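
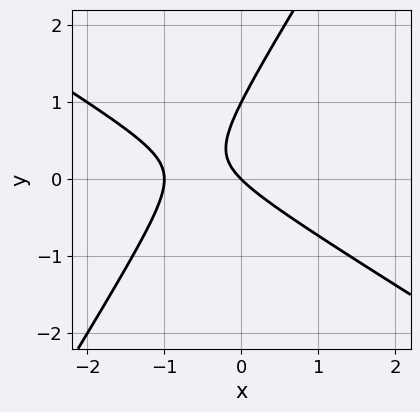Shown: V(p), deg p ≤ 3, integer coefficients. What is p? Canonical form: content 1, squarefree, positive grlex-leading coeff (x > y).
x^2 + x*y - y^2 + x + y

1. deg p = 2.
2. Reading off the gridlines: the x-axis gridline crossings are at x ∈ {-1, 0}; the y-axis gridline crossings are at y ∈ {0, 1}.
3. These observations pin down the coefficients.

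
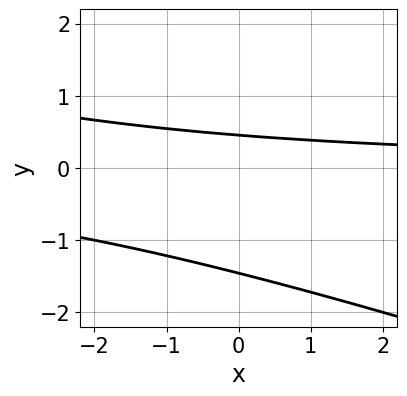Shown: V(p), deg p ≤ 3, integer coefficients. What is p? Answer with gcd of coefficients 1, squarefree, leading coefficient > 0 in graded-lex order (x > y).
(a) Degree: no degree-1 curve has this shape, so deg p = 2.
(b) Reading off the gridlines: it misses every integer gridline on the x-axis.
(c) Solving for integer coefficients yields p as stated.

x*y + 3*y^2 + 3*y - 2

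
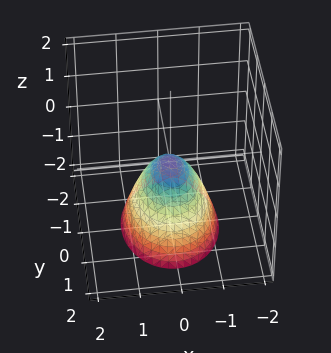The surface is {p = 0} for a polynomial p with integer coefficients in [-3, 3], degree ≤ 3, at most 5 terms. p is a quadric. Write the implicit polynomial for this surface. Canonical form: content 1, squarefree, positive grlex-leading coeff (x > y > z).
3*x^2 + 2*y^2 + 2*z

(a) The degree is 2 — a single bowl opening along one axis; a quadric.
(b) Symmetries: it's symmetric under x → −x, forcing even powers of x; the y ↦ −y reflection is a symmetry, so y appears only in even powers.
(c) Checking where it meets the axes: it meets the z-axis at z = 0 (among the integer gridlines); it crosses the x-axis at the gridline x = 0; it meets the y-axis at y = 0 (among the integer gridlines).
(d) Putting this together gives p.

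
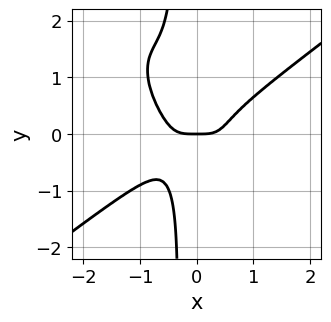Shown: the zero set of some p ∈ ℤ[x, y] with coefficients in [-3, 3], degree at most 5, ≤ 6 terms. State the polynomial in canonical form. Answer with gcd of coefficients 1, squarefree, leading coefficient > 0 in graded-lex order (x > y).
Degree: the shape is more complex than any degree-3 curve, so deg p = 4.
Against the integer gridlines: one x-axis crossing is at x = 0; one y-axis crossing is at y = 0.
These observations pin down the coefficients.

3*x^4 - 3*x^2*y^2 - 3*x*y^3 - y^3 - y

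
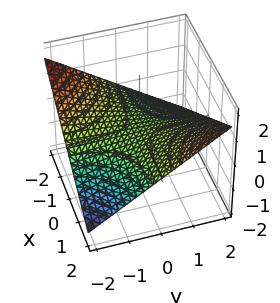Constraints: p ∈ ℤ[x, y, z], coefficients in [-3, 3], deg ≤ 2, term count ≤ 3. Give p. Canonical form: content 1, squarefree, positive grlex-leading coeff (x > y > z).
x*y - 3*z

The degree is 2 — a saddle surface; a quadric.
Checking where it meets the axes: it meets the z-axis at z = 0 (among the integer gridlines); every point of the y-axis in the box is on the surface.
Assembling these constraints gives the stated polynomial. Check: (1, 0, 0) on the x-axis lies on the surface, and p(1, 0, 0) = 0. ✓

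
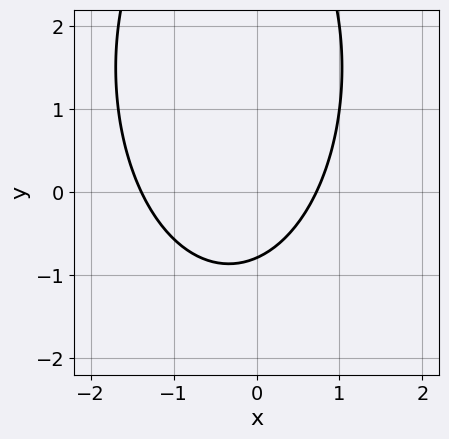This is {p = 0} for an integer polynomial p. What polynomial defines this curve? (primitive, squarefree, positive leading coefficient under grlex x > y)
First, degree: the shape is more complex than any degree-1 curve, so deg p = 2.
Finally, matching integer coefficients to the picture gives p.

3*x^2 + y^2 + 2*x - 3*y - 3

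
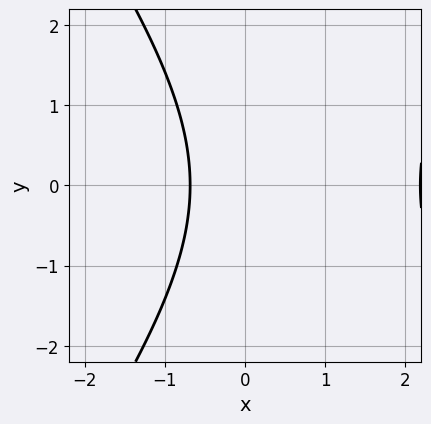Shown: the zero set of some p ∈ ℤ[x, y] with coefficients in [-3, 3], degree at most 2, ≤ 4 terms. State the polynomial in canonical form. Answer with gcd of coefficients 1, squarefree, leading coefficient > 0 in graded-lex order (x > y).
deg p = 2. A generic line meets the curve in up to 2 points.
Symmetries: it's symmetric under y → −y, forcing even powers of y.
From the visible intercepts: it misses every integer gridline on the y-axis.
Fitting integer coefficients to these (and the overall shape) gives p.

2*x^2 - y^2 - 3*x - 3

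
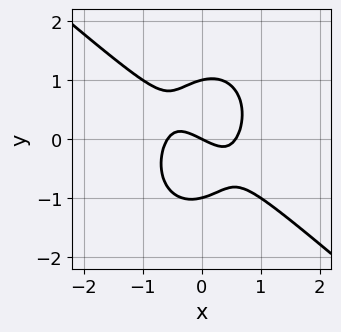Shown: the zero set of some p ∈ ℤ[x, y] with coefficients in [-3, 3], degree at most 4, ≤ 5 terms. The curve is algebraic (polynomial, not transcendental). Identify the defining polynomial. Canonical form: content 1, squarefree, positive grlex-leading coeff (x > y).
3*x^3 + 2*x^2*y + 2*y^3 - x - 2*y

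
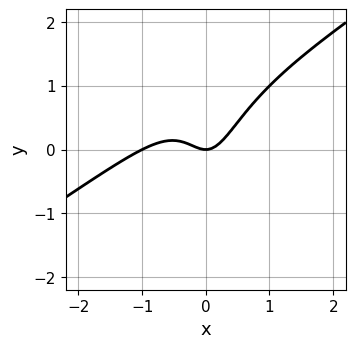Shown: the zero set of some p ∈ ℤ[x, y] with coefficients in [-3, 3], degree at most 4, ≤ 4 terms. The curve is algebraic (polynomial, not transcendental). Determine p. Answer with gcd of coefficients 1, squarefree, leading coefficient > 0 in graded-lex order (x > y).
2*x^3 - 3*x^2*y + 2*x^2 - y

First, degree: no degree-2 curve has this shape, so deg p = 3.
Then, against the integer gridlines: the x-axis gridline crossings are at x ∈ {-1, 0}; one y-axis crossing is at y = 0.
Finally, assembling these constraints gives the stated polynomial.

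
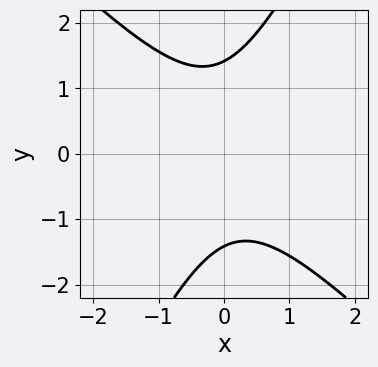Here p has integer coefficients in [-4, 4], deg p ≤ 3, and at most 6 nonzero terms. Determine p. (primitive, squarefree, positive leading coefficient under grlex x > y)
2*x^2 + x*y - y^2 + 2

Degree: no degree-1 curve has this shape, so deg p = 2.
From the axis intercepts and sections: no x-intercept at any integer in the box.
Together with the visible shape, these determine p as stated.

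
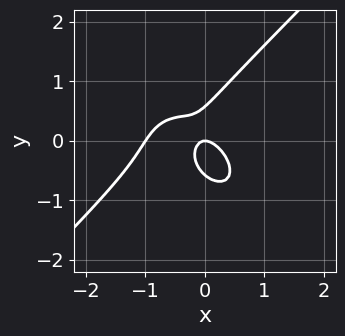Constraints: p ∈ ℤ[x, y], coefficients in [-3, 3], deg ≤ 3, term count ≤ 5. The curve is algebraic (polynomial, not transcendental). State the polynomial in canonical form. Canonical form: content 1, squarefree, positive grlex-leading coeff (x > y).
First, the degree is 3 — no degree-2 curve has this shape.
Next, from the visible intercepts: among the integer gridlines, it crosses the x-axis at x ∈ {-1, 0}; it meets the y-axis at y = 0 (among the integer gridlines).
Finally, solving for integer coefficients yields p as stated.

3*x^3 - 3*y^3 + 3*x^2 + 3*x*y + y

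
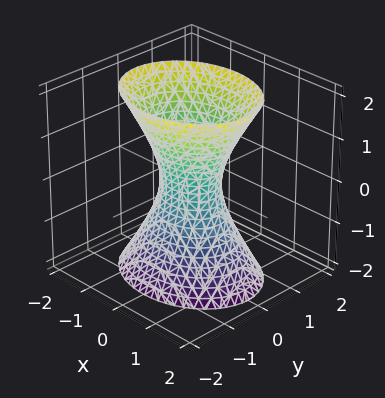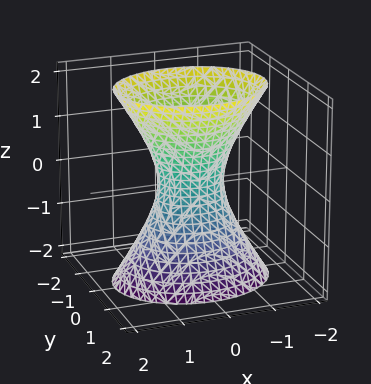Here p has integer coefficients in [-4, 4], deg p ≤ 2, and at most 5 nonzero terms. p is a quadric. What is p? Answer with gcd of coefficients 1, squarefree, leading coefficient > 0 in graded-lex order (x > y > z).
Degree: an hourglass — one-sheet hyperboloid; a quadric, so deg p = 2.
Symmetries: it's symmetric under y → −y, forcing even powers of y; it's symmetric under z → −z, forcing even powers of z; it's symmetric under x → −x, forcing even powers of x.
Observable constraints: the surface avoids every integer z-axis point in the box.
Matching integer coefficients to the picture gives p.

2*x^2 + 3*y^2 - z^2 - 1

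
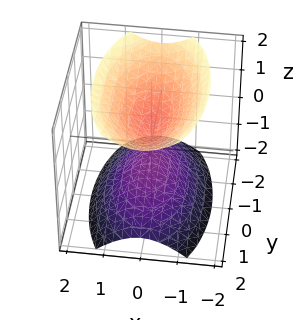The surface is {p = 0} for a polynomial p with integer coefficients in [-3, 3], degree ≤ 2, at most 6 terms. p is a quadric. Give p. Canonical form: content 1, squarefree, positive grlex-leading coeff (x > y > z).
1. The picture has 2 separate pieces. They look like related sheets of one shape, so recover p as a whole.
2. Degree: two sheets facing apart; a quadric, so deg p = 2.
3. Symmetries: the x ↦ −x reflection is a symmetry, so x appears only in even powers; the y ↦ −y reflection is a symmetry, so y appears only in even powers; the z ↦ −z reflection is a symmetry, so z appears only in even powers.
4. Against the integer gridlines: it misses every integer gridline on the x-axis; it misses every integer gridline on the y-axis.
5. These observations pin down the coefficients.

3*x^2 + y^2 - 2*z^2 + 1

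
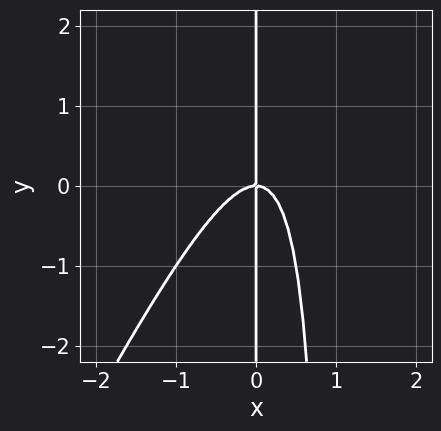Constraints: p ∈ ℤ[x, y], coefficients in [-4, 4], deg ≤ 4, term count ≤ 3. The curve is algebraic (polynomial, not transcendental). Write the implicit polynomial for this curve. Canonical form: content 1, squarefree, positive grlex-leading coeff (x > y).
(a) Degree: no degree-2 curve has this shape, so deg p = 3.
(b) Checking where it meets the axes: the visible y-axis segment lies entirely on the curve; one x-axis crossing is at x = 0.
(c) These observations pin down the coefficients.

2*x^3 - x^2*y + x*y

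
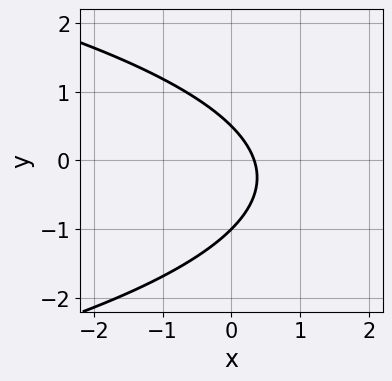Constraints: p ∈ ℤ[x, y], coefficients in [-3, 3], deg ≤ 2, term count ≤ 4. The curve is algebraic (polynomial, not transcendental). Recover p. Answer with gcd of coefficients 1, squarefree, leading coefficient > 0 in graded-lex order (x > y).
Degree: a generic line meets the curve in up to 2 points, so deg p = 2.
Against the integer gridlines: it crosses the y-axis at the gridline y = -1.
Together with the visible shape, these determine p as stated.

2*y^2 + 3*x + y - 1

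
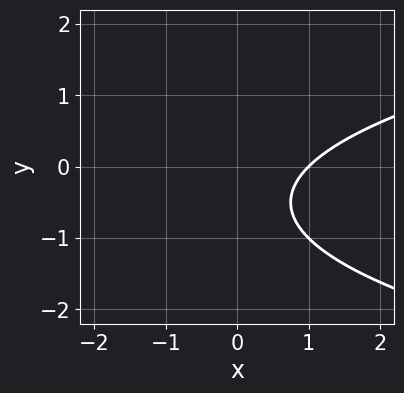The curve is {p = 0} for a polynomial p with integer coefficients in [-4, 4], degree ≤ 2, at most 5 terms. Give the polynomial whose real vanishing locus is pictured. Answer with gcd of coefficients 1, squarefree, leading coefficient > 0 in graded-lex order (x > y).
(a) deg p = 2. The shape is more complex than any degree-1 curve.
(b) Against the integer gridlines: the curve avoids every integer y-axis point in the box; it crosses the x-axis at the gridline x = 1.
(c) Fitting integer coefficients to these (and the overall shape) gives p.

y^2 - x + y + 1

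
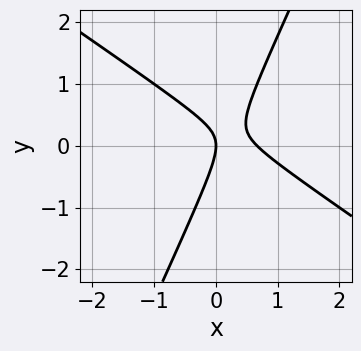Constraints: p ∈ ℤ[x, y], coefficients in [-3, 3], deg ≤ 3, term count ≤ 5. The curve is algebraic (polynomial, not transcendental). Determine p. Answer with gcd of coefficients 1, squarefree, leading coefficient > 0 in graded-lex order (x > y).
3*x^2 + 3*x*y - 2*y^2 - 2*x

deg p = 2. A generic line meets the curve in up to 2 points.
From the visible intercepts: it meets the x-axis at x = 0 (among the integer gridlines); it meets the y-axis at y = 0 (among the integer gridlines).
Putting this together gives p.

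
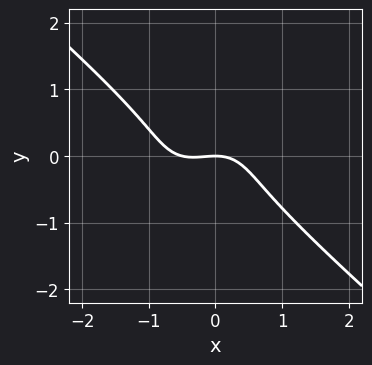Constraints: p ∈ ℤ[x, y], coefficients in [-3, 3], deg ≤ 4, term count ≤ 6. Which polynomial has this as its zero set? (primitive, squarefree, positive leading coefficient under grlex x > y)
2*x^3 + 3*y^3 + x^2 + 2*y

1. The degree is 3 — a generic line meets the curve in up to 3 points.
2. Reading off the gridlines: it meets the x-axis at x = 0 (among the integer gridlines); one y-axis crossing is at y = 0.
3. Putting this together gives p.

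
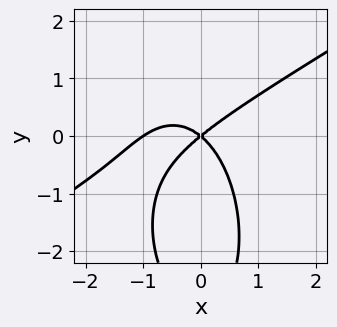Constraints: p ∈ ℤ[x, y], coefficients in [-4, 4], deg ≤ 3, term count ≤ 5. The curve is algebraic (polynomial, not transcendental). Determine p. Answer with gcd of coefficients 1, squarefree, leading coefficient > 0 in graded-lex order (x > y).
2*x^3 - 3*x^2*y - y^3 + 2*x^2 - 3*y^2

(a) The degree is 3 — no degree-2 curve has this shape.
(b) Reading off the gridlines: the x-axis gridline crossings are at x ∈ {-1, 0}; one y-axis crossing is at y = 0.
(c) Putting this together gives p.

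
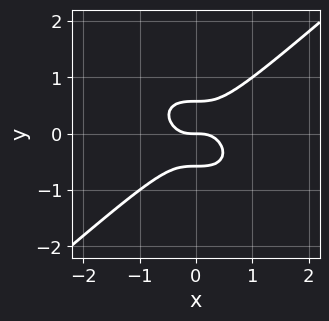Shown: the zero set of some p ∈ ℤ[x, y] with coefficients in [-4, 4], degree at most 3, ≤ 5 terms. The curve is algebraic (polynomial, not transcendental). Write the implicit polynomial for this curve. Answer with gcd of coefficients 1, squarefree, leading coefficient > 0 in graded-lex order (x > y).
2*x^3 - 3*y^3 + y

First, deg p = 3. A generic line meets the curve in up to 3 points.
Then, observable constraints: it meets the y-axis at y = 0 (among the integer gridlines); one x-axis crossing is at x = 0.
Finally, together with the visible shape, these determine p as stated.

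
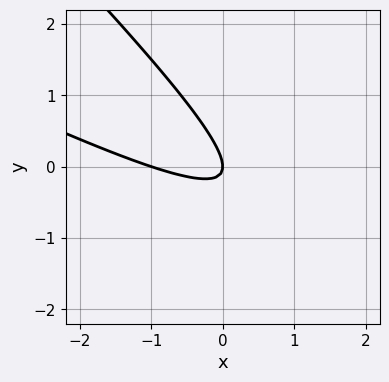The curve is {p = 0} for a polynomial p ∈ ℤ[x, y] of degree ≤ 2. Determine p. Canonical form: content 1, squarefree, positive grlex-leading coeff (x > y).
x^2 + 3*x*y + 2*y^2 + x

1. The degree is 2 — a generic line meets the curve in up to 2 points.
2. Checking where it meets the axes: it meets the y-axis at y = 0 (among the integer gridlines); the x-axis gridline crossings are at x ∈ {-1, 0}.
3. Solving for integer coefficients yields p as stated.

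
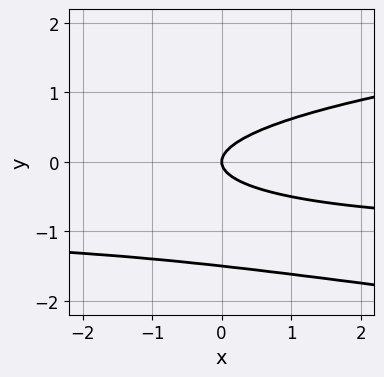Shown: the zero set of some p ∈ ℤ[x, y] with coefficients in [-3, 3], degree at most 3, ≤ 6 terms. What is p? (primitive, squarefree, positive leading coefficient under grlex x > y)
deg p = 3. No degree-2 curve has this shape.
Observable constraints: one x-axis crossing is at x = 0; one y-axis crossing is at y = 0.
Together with the visible shape, these determine p as stated.

2*y^3 - x*y + 3*y^2 - x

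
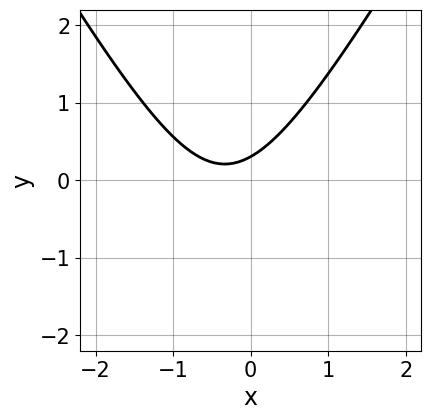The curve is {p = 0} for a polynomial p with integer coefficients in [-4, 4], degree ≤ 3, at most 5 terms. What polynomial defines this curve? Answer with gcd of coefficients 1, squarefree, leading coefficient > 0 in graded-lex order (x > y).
First, deg p = 2.
Next, against the integer gridlines: it misses every integer gridline on the x-axis.
Finally, matching integer coefficients to the picture gives p.

3*x^2 - y^2 + 2*x - 3*y + 1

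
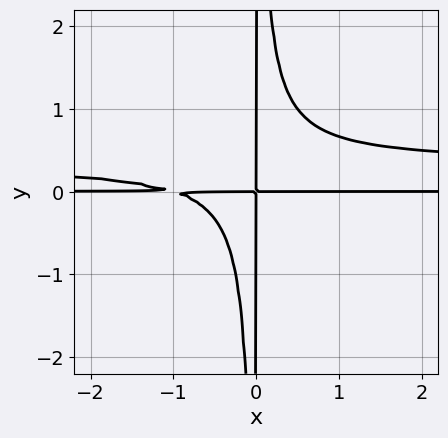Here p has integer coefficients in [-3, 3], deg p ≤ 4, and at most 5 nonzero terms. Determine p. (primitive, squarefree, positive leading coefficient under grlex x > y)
(a) Degree: no degree-3 curve has this shape, so deg p = 4.
(b) Observable constraints: the visible x-axis segment lies entirely on the curve; every point of the y-axis in the box is on the curve.
(c) Solving for integer coefficients yields p as stated.

3*x^2*y^2 - x^2*y - x*y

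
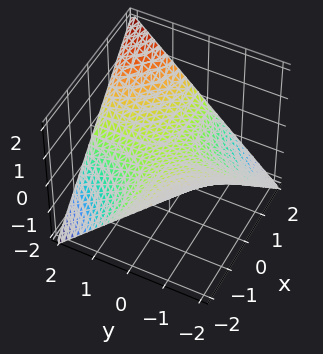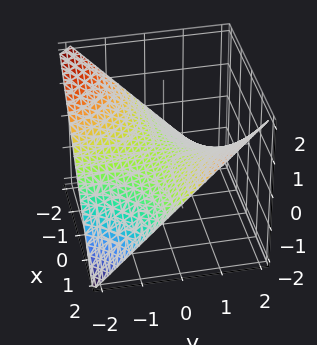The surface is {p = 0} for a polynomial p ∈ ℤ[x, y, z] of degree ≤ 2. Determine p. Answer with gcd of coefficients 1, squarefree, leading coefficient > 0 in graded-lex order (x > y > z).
x*y - 2*z

(a) deg p = 2. A saddle surface; a quadric.
(b) From the axis intercepts and sections: the visible y-axis segment lies entirely on the surface; it crosses the z-axis at the gridline z = 0; the visible x-axis segment lies entirely on the surface.
(c) These observations pin down the coefficients.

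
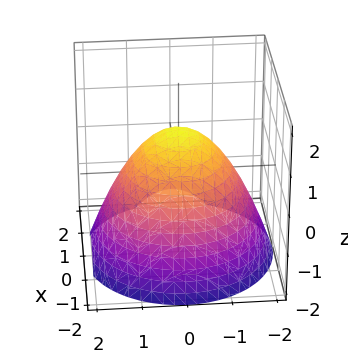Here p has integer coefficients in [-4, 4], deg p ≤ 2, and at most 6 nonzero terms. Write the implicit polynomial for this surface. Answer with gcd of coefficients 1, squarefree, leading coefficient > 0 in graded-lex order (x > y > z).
2*x^2 + 2*y^2 + 3*z - 3

deg p = 2. No degree-1 surface has this shape.
By symmetry, the surface is invariant under rotation about z: p = q(x² + y², z).
Observable constraints: a circular section at z = -1 has radius between 1 and 2; one z-axis crossing is at z = 1.
Solving for integer coefficients yields p as stated.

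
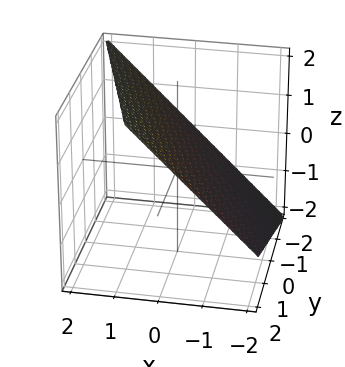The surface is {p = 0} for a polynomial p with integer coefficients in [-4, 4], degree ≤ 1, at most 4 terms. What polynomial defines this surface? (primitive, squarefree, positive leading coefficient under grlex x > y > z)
3*x + y - 3*z + 2

First, the degree is 1 — the surface is flat (a plane).
Then, checking where it meets the axes: it meets the y-axis at y = -2 (among the integer gridlines).
Finally, matching integer coefficients to the picture gives p.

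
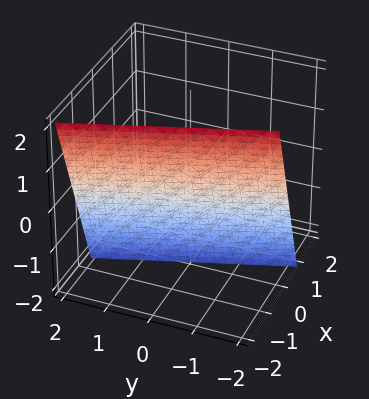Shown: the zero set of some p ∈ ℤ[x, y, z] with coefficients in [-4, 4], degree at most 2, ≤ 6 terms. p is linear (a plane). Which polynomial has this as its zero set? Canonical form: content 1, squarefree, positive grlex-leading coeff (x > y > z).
3*x + y + z + 2

First, the degree is 1 — every cross-section is a straight line — this is a plane.
Then, observable constraints: it meets the z-axis at z = -2 (among the integer gridlines); it meets the y-axis at y = -2 (among the integer gridlines).
Finally, solving for integer coefficients yields p as stated.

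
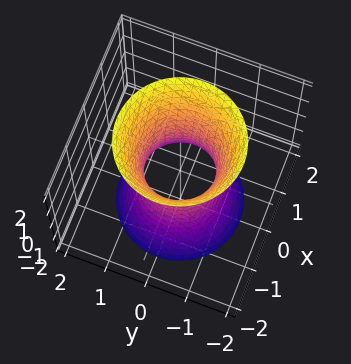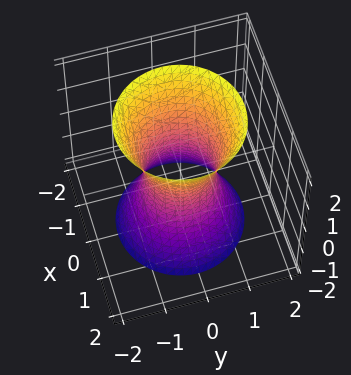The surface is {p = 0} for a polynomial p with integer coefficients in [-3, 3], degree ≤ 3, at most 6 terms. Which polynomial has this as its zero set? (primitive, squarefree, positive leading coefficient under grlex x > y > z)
(a) Degree: a generic line meets the surface in up to 2 points, so deg p = 2.
(b) Symmetries: every cross-section ⟂ z is a circle, so x, y appear only via x² + y².
(c) Against the integer gridlines: the surface avoids every integer z-axis point in the box; a circular section at z = 2 has radius between 1 and 2.
(d) Together with the visible shape, these determine p as stated.

3*x^2 + 3*y^2 - z^2 - 2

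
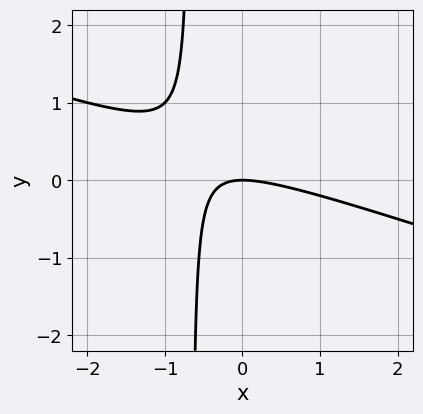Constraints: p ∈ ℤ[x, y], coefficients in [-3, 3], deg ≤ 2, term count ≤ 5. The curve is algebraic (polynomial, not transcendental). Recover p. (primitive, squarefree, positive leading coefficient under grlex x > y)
x^2 + 3*x*y + 2*y

First, the degree is 2 — a generic line meets the curve in up to 2 points.
Next, from the visible intercepts: one y-axis crossing is at y = 0; one x-axis crossing is at x = 0.
Finally, fitting integer coefficients to these (and the overall shape) gives p.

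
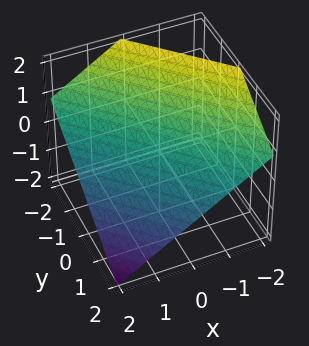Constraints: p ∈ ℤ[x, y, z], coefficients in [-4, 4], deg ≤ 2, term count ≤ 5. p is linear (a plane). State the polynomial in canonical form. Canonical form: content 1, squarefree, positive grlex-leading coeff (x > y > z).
2*x + 2*y + 3*z - 2

First, degree: the surface is flat (a plane), so deg p = 1.
Next, from the visible intercepts: it crosses the x-axis at the gridline x = 1; it crosses the y-axis at the gridline y = 1.
Finally, matching integer coefficients to the picture gives p.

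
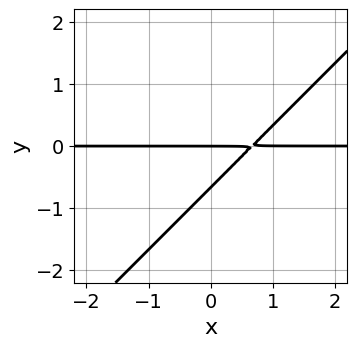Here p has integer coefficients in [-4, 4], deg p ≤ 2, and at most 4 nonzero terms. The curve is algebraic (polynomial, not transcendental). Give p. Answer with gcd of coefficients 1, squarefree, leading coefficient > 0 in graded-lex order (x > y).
3*x*y - 3*y^2 - 2*y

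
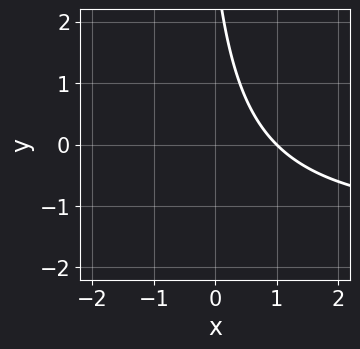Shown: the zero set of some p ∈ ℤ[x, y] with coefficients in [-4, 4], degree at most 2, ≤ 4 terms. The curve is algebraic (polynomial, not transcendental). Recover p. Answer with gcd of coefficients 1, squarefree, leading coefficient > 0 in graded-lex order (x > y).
2*x*y + 3*x + y - 3

1. deg p = 2. A generic line meets the curve in up to 2 points.
2. Checking where it meets the axes: one x-axis crossing is at x = 1; the curve avoids every integer y-axis point in the box.
3. Matching integer coefficients to the picture gives p.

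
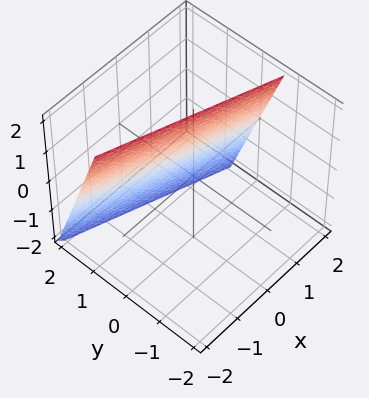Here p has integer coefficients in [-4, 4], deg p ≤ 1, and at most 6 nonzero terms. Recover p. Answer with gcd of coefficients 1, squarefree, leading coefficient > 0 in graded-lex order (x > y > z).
x + 3*y + z - 2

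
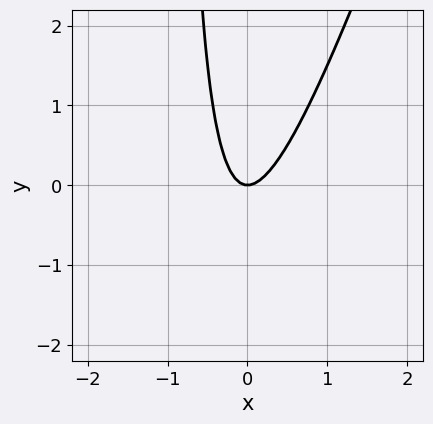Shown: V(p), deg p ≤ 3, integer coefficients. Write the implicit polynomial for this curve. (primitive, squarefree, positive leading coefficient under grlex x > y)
deg p = 2.
From the axis intercepts and sections: it crosses the y-axis at the gridline y = 0; one x-axis crossing is at x = 0.
Putting this together gives p.

3*x^2 - x*y - y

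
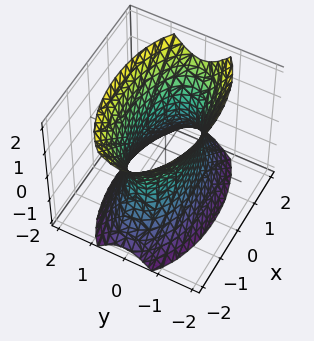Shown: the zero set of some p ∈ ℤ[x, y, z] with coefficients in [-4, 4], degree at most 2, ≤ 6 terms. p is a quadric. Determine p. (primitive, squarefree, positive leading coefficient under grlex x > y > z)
x^2 + 3*y^2 - z^2 - 2

First, deg p = 2.
Then, symmetries: the x ↦ −x reflection is a symmetry, so x appears only in even powers; it's symmetric under y → −y, forcing even powers of y; the z ↦ −z reflection is a symmetry, so z appears only in even powers.
Next, from the visible intercepts: the surface avoids every integer z-axis point in the box.
Finally, these observations pin down the coefficients.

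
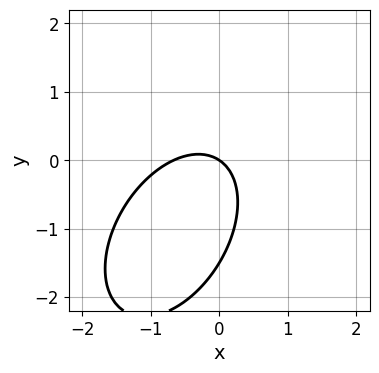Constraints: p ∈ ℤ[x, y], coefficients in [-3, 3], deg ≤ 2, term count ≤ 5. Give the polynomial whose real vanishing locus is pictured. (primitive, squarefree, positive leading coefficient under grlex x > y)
1. The degree is 2 — a generic line meets the curve in up to 2 points.
2. Against the integer gridlines: one x-axis crossing is at x = 0; it meets the y-axis at y = 0 (among the integer gridlines).
3. Matching integer coefficients to the picture gives p.

3*x^2 - 2*x*y + 2*y^2 + 2*x + 3*y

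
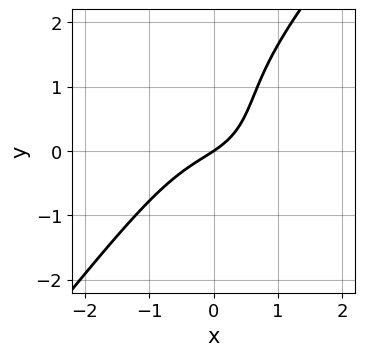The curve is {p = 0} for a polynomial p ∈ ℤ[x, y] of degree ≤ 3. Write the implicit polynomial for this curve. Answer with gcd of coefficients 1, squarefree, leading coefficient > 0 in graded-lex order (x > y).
First, deg p = 3. The shape is more complex than any degree-2 curve.
Then, against the integer gridlines: one y-axis crossing is at y = 0; it meets the x-axis at x = 0 (among the integer gridlines).
Finally, putting this together gives p.

2*x^3 - y^3 + 2*y^2 + 2*x - 3*y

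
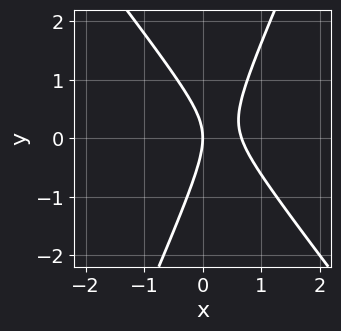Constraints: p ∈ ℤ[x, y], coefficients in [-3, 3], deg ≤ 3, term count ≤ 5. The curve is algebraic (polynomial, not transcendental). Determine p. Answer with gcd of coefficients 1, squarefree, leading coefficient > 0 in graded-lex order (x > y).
First, the degree is 2 — the shape is more complex than any degree-1 curve.
Then, reading off the gridlines: one x-axis crossing is at x = 0; it crosses the y-axis at the gridline y = 0.
Finally, solving for integer coefficients yields p as stated.

3*x^2 + x*y - y^2 - 2*x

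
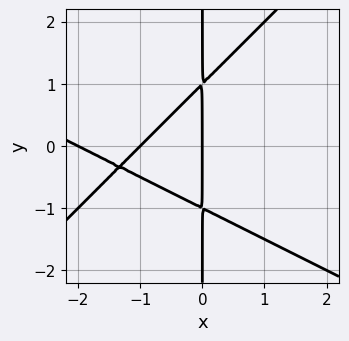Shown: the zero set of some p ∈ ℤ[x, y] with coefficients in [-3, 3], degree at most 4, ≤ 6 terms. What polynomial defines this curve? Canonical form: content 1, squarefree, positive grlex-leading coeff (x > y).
x^3 + x^2*y - 2*x*y^2 + 3*x^2 + 2*x

1. Degree: a generic line meets the curve in up to 3 points, so deg p = 3.
2. Against the integer gridlines: among the integer gridlines, it crosses the x-axis at x ∈ {-2, -1, 0}; the visible y-axis segment lies entirely on the curve.
3. Assembling these constraints gives the stated polynomial.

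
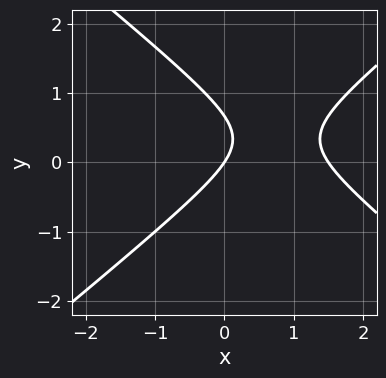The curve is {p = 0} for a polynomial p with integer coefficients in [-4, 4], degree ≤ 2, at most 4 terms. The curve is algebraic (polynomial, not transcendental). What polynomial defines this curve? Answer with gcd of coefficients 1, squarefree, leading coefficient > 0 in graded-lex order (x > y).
1. Degree: a generic line meets the curve in up to 2 points, so deg p = 2.
2. Reading off the gridlines: one x-axis crossing is at x = 0; it crosses the y-axis at the gridline y = 0.
3. Matching integer coefficients to the picture gives p.

2*x^2 - 3*y^2 - 3*x + 2*y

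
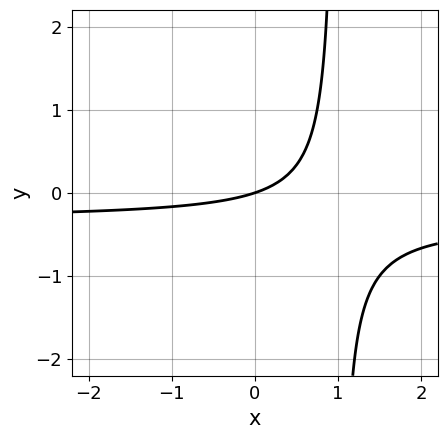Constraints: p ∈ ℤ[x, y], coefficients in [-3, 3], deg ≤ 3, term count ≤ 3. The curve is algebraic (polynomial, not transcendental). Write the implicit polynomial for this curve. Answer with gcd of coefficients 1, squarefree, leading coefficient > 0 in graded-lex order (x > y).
3*x*y + x - 3*y

First, deg p = 2.
Next, checking where it meets the axes: one x-axis crossing is at x = 0; one y-axis crossing is at y = 0.
Finally, these observations pin down the coefficients.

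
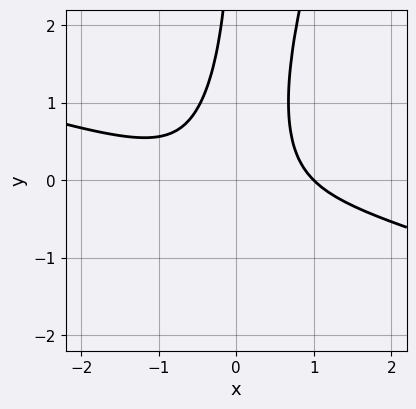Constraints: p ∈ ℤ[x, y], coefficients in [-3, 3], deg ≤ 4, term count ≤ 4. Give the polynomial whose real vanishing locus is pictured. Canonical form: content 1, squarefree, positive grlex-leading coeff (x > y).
(a) deg p = 3. A generic line meets the curve in up to 3 points.
(b) From the axis intercepts and sections: it misses every integer gridline on the y-axis; one x-axis crossing is at x = 1.
(c) The integer polynomial consistent with all of this is the stated p.

x^3 + 3*x^2*y - x*y^2 - 1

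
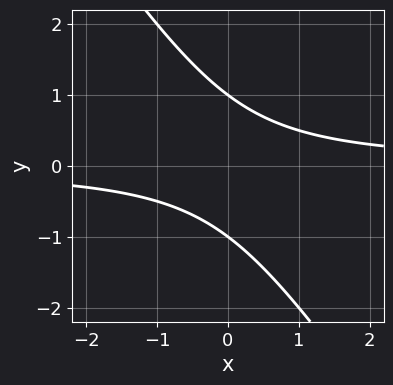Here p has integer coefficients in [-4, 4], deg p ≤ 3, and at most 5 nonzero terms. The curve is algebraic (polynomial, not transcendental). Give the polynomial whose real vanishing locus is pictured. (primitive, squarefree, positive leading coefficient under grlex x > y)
3*x*y + 2*y^2 - 2

1. The degree is 2 — no degree-1 curve has this shape.
2. From the axis intercepts and sections: no x-intercept at any integer in the box; the y-axis gridline crossings are at y ∈ {-1, 1}.
3. Solving for integer coefficients yields p as stated.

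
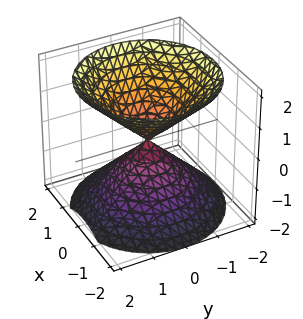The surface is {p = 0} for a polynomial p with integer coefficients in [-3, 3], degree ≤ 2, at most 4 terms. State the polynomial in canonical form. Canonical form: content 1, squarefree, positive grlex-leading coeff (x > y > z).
x^2 + y^2 - z^2

I count 2 distinct pieces. Treating them together as one polynomial.
deg p = 2. A double cone through the origin; a quadric.
Symmetries: mirror symmetry z ↦ −z ⇒ only even powers of z; the surface is invariant under rotation about z: p = q(x² + y², z).
Against the integer gridlines: it crosses the z-axis at the gridline z = 0; a circular section at z = -1 has radius exactly 1; one y-axis crossing is at y = 0.
Matching integer coefficients to the picture gives p.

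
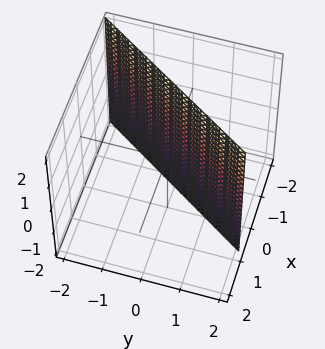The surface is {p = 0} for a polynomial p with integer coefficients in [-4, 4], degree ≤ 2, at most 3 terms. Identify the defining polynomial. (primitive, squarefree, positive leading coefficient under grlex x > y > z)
deg p = 1. Every cross-section is a straight line — this is a plane.
Checking where it meets the axes: it misses every integer gridline on the z-axis; one y-axis crossing is at y = 1.
Putting this together gives p.

3*x - 2*y + 2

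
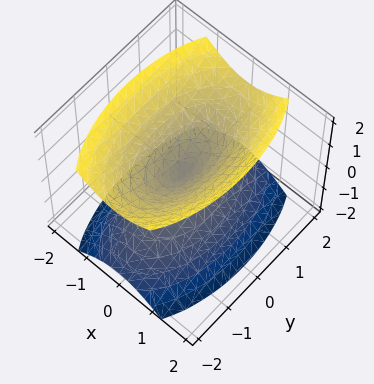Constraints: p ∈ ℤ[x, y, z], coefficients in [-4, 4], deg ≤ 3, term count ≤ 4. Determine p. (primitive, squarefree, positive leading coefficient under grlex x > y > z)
3*x^2 + y^2 - 2*z^2

1. The picture has 2 separate pieces.
2. The degree is 2 — a double cone through the origin; a quadric.
3. Symmetries: mirror symmetry z ↦ −z ⇒ only even powers of z; mirror symmetry x ↦ −x ⇒ only even powers of x; the y ↦ −y reflection is a symmetry, so y appears only in even powers.
4. Against the integer gridlines: it meets the z-axis at z = 0 (among the integer gridlines); it crosses the y-axis at the gridline y = 0; one x-axis crossing is at x = 0.
5. Solving for integer coefficients yields p as stated.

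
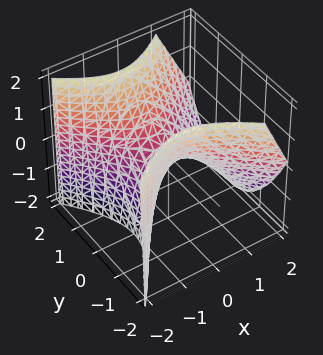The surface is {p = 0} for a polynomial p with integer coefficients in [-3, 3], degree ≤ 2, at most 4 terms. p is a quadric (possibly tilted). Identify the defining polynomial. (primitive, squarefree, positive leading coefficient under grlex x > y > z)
2*x^2 + x*z - 2*y^2 + 2*z

(a) Degree: the shape is more complex than any degree-1 surface, so deg p = 2.
(b) From the visible intercepts: one y-axis crossing is at y = 0; it meets the z-axis at z = 0 (among the integer gridlines); it crosses the x-axis at the gridline x = 0.
(c) Fitting integer coefficients to these (and the overall shape) gives p.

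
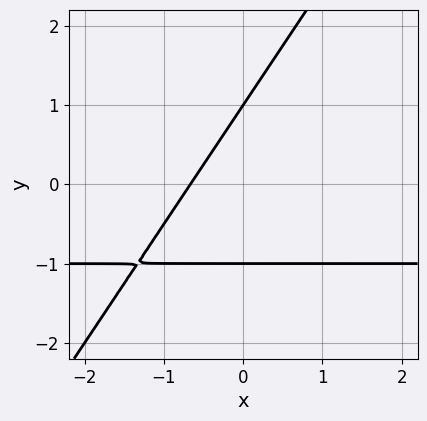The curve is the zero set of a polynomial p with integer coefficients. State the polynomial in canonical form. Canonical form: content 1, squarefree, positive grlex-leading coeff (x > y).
3*x*y - 2*y^2 + 3*x + 2

The degree is 2 — a generic line meets the curve in up to 2 points.
Reading off the gridlines: among the integer gridlines, it crosses the y-axis at y ∈ {-1, 1}.
Assembling these constraints gives the stated polynomial.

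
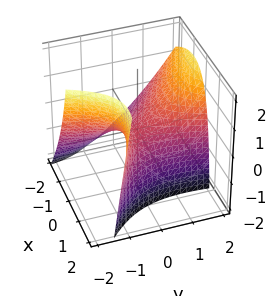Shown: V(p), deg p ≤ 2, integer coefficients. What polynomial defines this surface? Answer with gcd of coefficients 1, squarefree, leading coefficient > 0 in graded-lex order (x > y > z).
2*x^2 + 3*x*y - 2*x*z - y^2 + 3*z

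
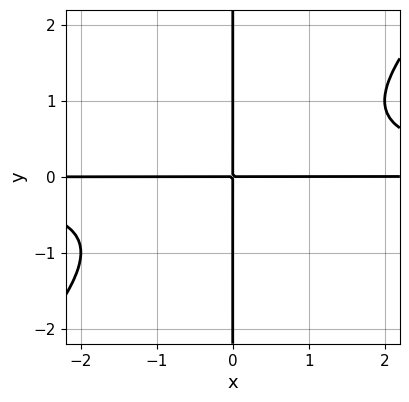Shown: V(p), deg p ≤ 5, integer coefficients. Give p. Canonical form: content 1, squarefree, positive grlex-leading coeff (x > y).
x^2*y^2 - x*y^3 - x*y

Degree: a generic line meets the curve in up to 4 points, so deg p = 4.
From the visible intercepts: every point of the x-axis in the box is on the curve; every point of the y-axis in the box is on the curve.
Putting this together gives p.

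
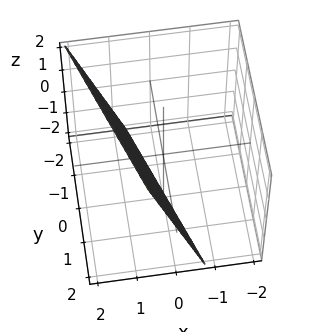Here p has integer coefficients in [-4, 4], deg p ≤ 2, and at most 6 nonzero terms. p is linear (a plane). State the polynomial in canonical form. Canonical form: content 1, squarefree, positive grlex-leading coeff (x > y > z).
3*x + y - z - 2

1. deg p = 1. The surface is flat (a plane).
2. From the axis intercepts and sections: it crosses the z-axis at the gridline z = -2; it meets the y-axis at y = 2 (among the integer gridlines).
3. Solving for integer coefficients yields p as stated.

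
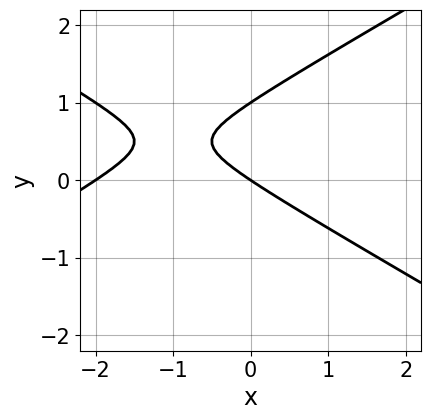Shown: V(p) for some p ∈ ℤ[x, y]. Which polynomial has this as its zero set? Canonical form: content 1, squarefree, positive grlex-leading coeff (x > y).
x^2 - 3*y^2 + 2*x + 3*y

Degree: no degree-1 curve has this shape, so deg p = 2.
From the axis intercepts and sections: the x-axis gridline crossings are at x ∈ {-2, 0}; among the integer gridlines, it crosses the y-axis at y ∈ {0, 1}.
Fitting integer coefficients to these (and the overall shape) gives p.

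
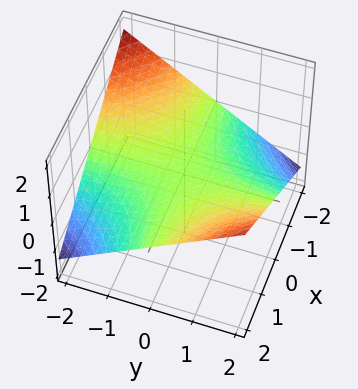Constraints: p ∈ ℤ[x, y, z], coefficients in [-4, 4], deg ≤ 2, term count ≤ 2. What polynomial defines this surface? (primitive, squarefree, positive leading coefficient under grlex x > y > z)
x*y - 3*z

First, deg p = 2.
Next, against the integer gridlines: it crosses the z-axis at the gridline z = 0; the visible y-axis segment lies entirely on the surface; the visible x-axis segment lies entirely on the surface.
Finally, solving for integer coefficients yields p as stated.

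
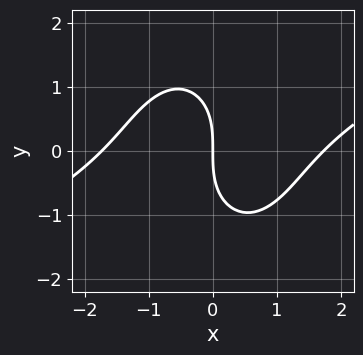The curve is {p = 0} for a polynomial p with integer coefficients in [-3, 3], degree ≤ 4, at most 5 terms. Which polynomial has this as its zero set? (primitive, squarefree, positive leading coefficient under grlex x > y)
x^3 - 2*x^2*y - y^3 - 3*x

First, degree: a generic line meets the curve in up to 3 points, so deg p = 3.
Then, checking where it meets the axes: one x-axis crossing is at x = 0; it meets the y-axis at y = 0 (among the integer gridlines).
Finally, assembling these constraints gives the stated polynomial.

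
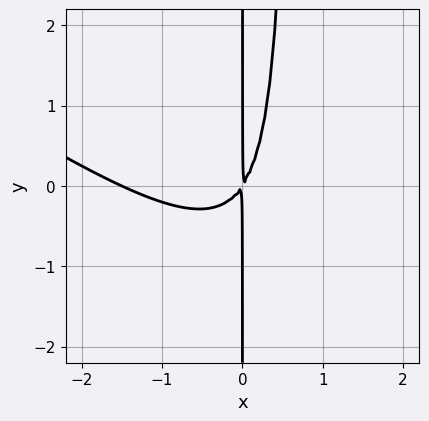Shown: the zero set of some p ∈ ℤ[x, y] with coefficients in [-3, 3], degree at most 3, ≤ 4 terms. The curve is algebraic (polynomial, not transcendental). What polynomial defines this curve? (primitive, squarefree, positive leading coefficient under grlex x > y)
(a) The degree is 3 — the shape is more complex than any degree-2 curve.
(b) Reading off the gridlines: the visible y-axis segment lies entirely on the curve.
(c) The integer polynomial consistent with all of this is the stated p.

2*x^3 + 3*x^2*y + 3*x^2 - 2*x*y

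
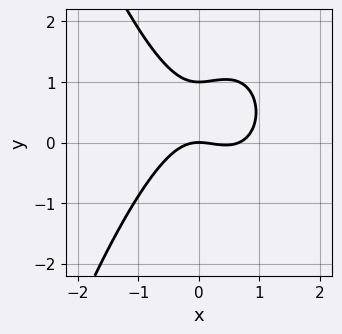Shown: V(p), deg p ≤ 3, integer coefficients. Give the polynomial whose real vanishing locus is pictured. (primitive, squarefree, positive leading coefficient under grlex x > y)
Degree: the shape is more complex than any degree-2 curve, so deg p = 3.
Reading off the gridlines: among the integer gridlines, it crosses the y-axis at y ∈ {0, 1}; it crosses the x-axis at the gridline x = 0.
These observations pin down the coefficients.

3*x^3 - 2*x^2 + 3*y^2 - 3*y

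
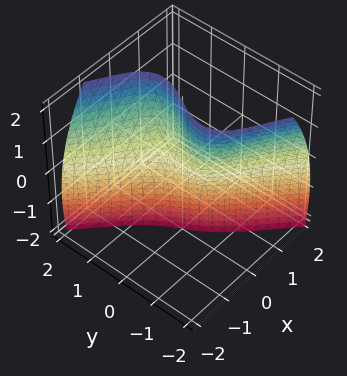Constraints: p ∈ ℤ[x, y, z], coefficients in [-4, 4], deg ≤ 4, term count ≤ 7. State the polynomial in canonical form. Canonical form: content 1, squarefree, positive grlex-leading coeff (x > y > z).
2*x^3 + x*z^2 + 2*y^3 - 2*y*z + 3*x

(a) The degree is 3 — the shape is more complex than any degree-2 surface.
(b) From the visible intercepts: one x-axis crossing is at x = 0; it meets the y-axis at y = 0 (among the integer gridlines).
(c) Fitting integer coefficients to these (and the overall shape) gives p. Check: (0, 0, -1) on the z-axis lies on the surface, and p(0, 0, -1) = 0. ✓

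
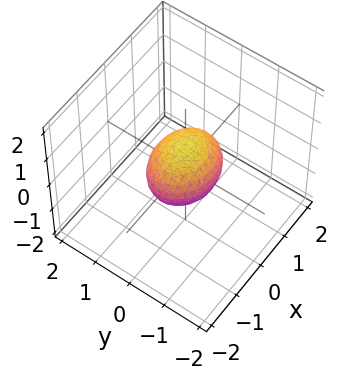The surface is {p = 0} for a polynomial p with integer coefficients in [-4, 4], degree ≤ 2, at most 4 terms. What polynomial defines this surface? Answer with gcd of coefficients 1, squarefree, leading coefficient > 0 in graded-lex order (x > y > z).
2*x^2 + 3*y^2 + 3*z^2 - 2

First, deg p = 2.
Next, symmetries: mirror symmetry x ↦ −x ⇒ only even powers of x; it's symmetric under z → −z, forcing even powers of z; mirror symmetry y ↦ −y ⇒ only even powers of y.
Then, from the visible intercepts: the x-axis gridline crossings are at x ∈ {-1, 1}.
Finally, assembling these constraints gives the stated polynomial.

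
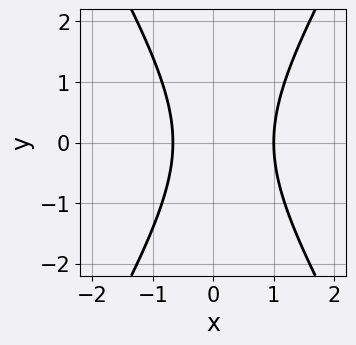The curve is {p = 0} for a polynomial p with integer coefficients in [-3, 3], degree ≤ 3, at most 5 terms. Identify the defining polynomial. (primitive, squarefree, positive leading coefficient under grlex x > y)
3*x^2 - y^2 - x - 2

deg p = 2.
Symmetries: the y ↦ −y reflection is a symmetry, so y appears only in even powers.
Checking where it meets the axes: one x-axis crossing is at x = 1; it misses every integer gridline on the y-axis.
These observations pin down the coefficients.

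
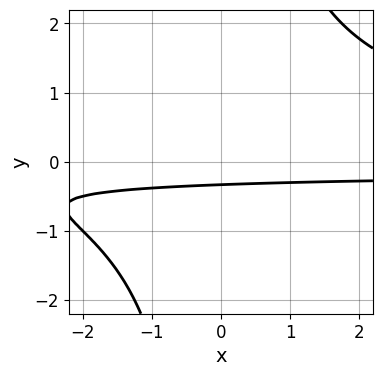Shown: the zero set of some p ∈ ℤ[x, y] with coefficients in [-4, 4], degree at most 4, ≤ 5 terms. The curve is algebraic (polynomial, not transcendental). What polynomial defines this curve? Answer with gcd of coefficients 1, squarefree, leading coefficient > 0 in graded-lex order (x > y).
x*y^2 - 3*y - 1

(a) deg p = 3. No degree-2 curve has this shape.
(b) Against the integer gridlines: it misses every integer gridline on the x-axis.
(c) The integer polynomial consistent with all of this is the stated p.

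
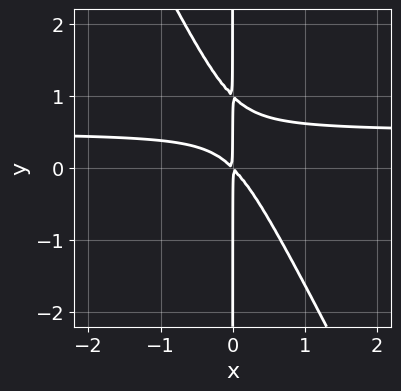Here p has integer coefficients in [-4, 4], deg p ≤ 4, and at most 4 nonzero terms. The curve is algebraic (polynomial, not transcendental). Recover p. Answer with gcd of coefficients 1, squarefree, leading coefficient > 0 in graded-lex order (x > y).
2*x^2*y + x*y^2 - x^2 - x*y

1. The degree is 3 — a generic line meets the curve in up to 3 points.
2. Checking where it meets the axes: the visible y-axis segment lies entirely on the curve.
3. Assembling these constraints gives the stated polynomial.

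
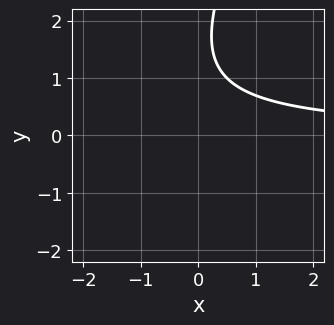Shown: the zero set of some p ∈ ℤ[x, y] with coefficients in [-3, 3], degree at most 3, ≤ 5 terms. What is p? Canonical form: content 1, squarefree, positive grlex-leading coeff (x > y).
2*x*y - y^2 + 3*y - 3

First, deg p = 2. No degree-1 curve has this shape.
Then, against the integer gridlines: no y-intercept at any integer in the box; it misses every integer gridline on the x-axis.
Finally, solving for integer coefficients yields p as stated.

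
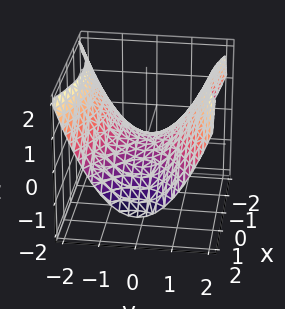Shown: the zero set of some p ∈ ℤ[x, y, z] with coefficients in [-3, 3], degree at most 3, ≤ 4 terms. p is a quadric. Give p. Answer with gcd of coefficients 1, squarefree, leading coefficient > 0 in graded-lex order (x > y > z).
x^2 - 2*y^2 + 3*z

First, degree: a saddle surface; a quadric, so deg p = 2.
Next, symmetries: the x ↦ −x reflection is a symmetry, so x appears only in even powers; the y ↦ −y reflection is a symmetry, so y appears only in even powers.
Then, from the axis intercepts and sections: it meets the x-axis at x = 0 (among the integer gridlines); it crosses the y-axis at the gridline y = 0; it meets the z-axis at z = 0 (among the integer gridlines).
Finally, assembling these constraints gives the stated polynomial.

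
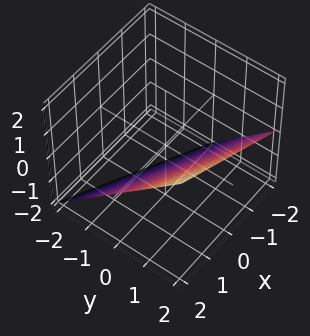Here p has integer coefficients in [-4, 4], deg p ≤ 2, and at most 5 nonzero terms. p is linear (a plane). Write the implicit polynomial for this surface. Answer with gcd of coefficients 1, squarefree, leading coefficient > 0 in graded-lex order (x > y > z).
deg p = 1. Every cross-section is a straight line — this is a plane.
From the axis intercepts and sections: one y-axis crossing is at y = 1; it crosses the x-axis at the gridline x = 2.
Assembling these constraints gives the stated polynomial. Check: (0, 0, -1) on the z-axis lies on the surface, and p(0, 0, -1) = 0. ✓

x + 2*y - 2*z - 2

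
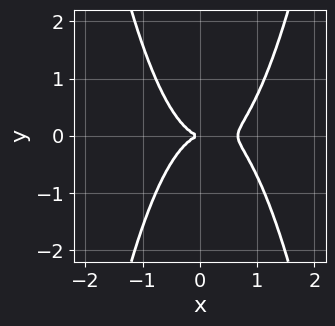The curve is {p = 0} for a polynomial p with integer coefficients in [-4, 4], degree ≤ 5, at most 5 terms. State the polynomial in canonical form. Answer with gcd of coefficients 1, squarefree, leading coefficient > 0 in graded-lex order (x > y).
3*x^4 - 2*x^3 - 2*y^2

Degree: a generic line meets the curve in up to 4 points, so deg p = 4.
Symmetries: it's symmetric under y → −y, forcing even powers of y.
Checking where it meets the axes: one y-axis crossing is at y = 0; it crosses the x-axis at the gridline x = 0.
Fitting integer coefficients to these (and the overall shape) gives p.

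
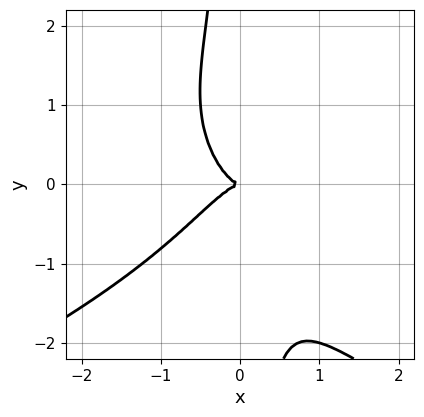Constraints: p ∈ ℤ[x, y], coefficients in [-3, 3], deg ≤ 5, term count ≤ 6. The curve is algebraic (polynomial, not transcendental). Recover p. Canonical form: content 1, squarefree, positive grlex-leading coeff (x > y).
(a) Degree: the shape is more complex than any degree-3 curve, so deg p = 4.
(b) Reading off the gridlines: one y-axis crossing is at y = 0; it crosses the x-axis at the gridline x = 0.
(c) The integer polynomial consistent with all of this is the stated p.

x*y^3 + 2*x^3 - x^2*y + y^2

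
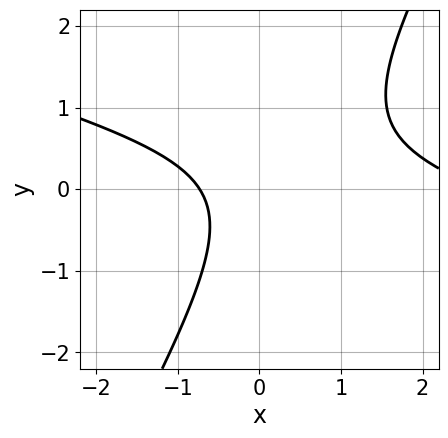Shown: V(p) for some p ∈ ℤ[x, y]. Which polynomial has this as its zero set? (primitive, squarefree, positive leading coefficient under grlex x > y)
x^2 + 3*x*y - 2*y^2 - 2*x - 2

First, deg p = 2.
Then, checking where it meets the axes: the curve avoids every integer y-axis point in the box.
Finally, fitting integer coefficients to these (and the overall shape) gives p.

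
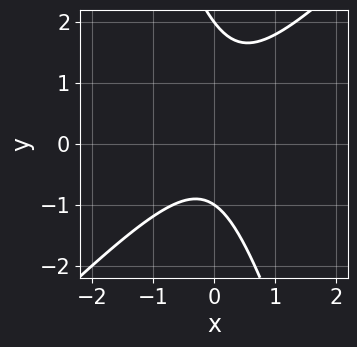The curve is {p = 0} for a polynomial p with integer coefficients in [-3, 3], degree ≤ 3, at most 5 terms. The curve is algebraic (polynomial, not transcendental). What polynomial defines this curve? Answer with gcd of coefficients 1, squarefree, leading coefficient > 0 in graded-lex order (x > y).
First, degree: no degree-1 curve has this shape, so deg p = 2.
Then, checking where it meets the axes: among the integer gridlines, it crosses the y-axis at y ∈ {-1, 2}; no x-intercept at any integer in the box.
Finally, assembling these constraints gives the stated polynomial.

3*x^2 - 2*x*y - y^2 + y + 2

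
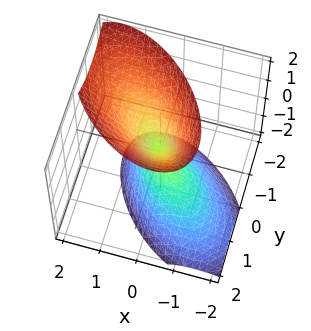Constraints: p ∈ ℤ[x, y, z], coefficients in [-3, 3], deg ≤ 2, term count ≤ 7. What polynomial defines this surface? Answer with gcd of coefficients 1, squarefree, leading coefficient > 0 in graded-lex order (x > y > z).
1. There are 2 components.
2. The degree is 2 — a generic line meets the surface in up to 2 points.
3. From the axis intercepts and sections: one y-axis crossing is at y = 0; one x-axis crossing is at x = 0.
4. Matching integer coefficients to the picture gives p.

2*x^2 + 2*x*y - x*z + 2*y^2 - z^2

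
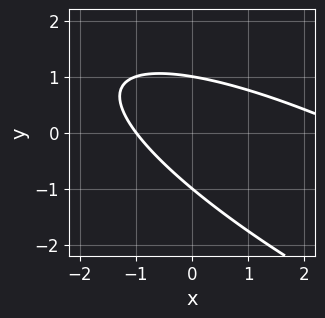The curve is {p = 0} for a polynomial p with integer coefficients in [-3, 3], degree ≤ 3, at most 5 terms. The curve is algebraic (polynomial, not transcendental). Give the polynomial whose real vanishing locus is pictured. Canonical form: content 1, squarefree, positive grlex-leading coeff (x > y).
First, the degree is 2 — the shape is more complex than any degree-1 curve.
Next, from the visible intercepts: the y-axis gridline crossings are at y ∈ {-1, 1}; one x-axis crossing is at x = -1.
Finally, these observations pin down the coefficients.

x^2 + 3*x*y + 3*y^2 - 2*x - 3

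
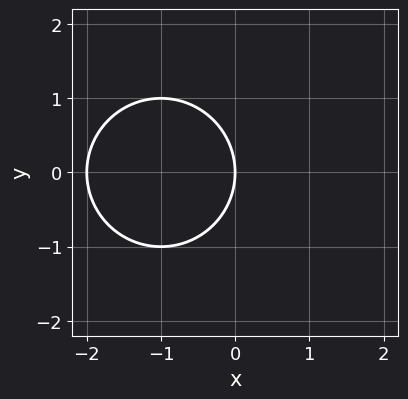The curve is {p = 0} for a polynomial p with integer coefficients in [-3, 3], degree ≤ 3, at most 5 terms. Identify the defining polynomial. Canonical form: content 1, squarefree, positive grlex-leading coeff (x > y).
x^2 + y^2 + 2*x

(a) deg p = 2. A generic line meets the curve in up to 2 points.
(b) Symmetries: it's symmetric under y → −y, forcing even powers of y.
(c) Checking where it meets the axes: one y-axis crossing is at y = 0; the x-axis gridline crossings are at x ∈ {-2, 0}.
(d) Fitting integer coefficients to these (and the overall shape) gives p.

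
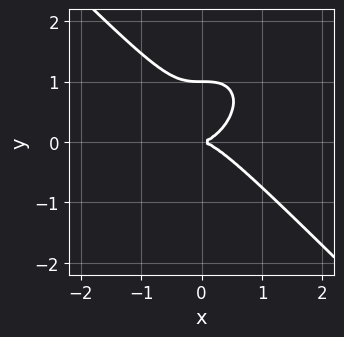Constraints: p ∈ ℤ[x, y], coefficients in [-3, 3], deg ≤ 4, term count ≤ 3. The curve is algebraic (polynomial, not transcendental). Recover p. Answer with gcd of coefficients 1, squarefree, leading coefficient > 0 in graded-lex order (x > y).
1. The degree is 3 — the shape is more complex than any degree-2 curve.
2. From the visible intercepts: the y-axis gridline crossings are at y ∈ {0, 1}; it meets the x-axis at x = 0 (among the integer gridlines).
3. Together with the visible shape, these determine p as stated.

x^3 + y^3 - y^2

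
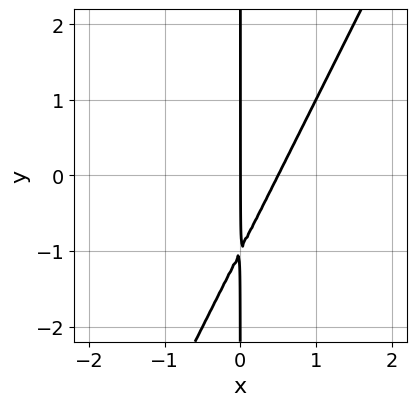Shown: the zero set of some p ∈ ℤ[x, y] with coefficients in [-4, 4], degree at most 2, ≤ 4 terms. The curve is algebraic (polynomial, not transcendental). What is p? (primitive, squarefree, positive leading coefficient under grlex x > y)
First, degree: no degree-1 curve has this shape, so deg p = 2.
Then, checking where it meets the axes: it meets the x-axis at x = 0 (among the integer gridlines); every point of the y-axis in the box is on the curve.
Finally, matching integer coefficients to the picture gives p.

2*x^2 - x*y - x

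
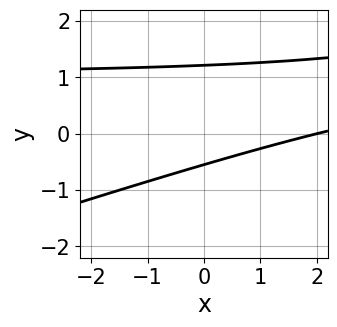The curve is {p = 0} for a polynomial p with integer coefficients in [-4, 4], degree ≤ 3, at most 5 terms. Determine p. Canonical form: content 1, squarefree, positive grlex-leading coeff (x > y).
x*y - 3*y^2 - x + 2*y + 2

Degree: a generic line meets the curve in up to 2 points, so deg p = 2.
Reading off the gridlines: it meets the x-axis at x = 2 (among the integer gridlines).
Matching integer coefficients to the picture gives p.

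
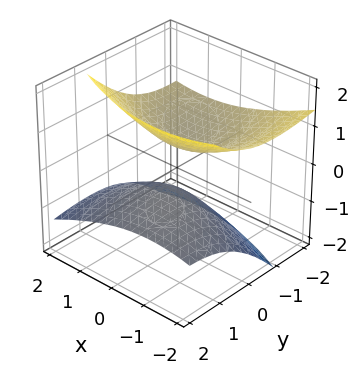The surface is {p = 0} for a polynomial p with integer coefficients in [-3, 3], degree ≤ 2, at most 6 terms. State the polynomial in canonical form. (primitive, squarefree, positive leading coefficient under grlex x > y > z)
First, I count 2 distinct pieces.
Next, the degree is 2 — no degree-1 surface has this shape.
Then, checking where it meets the axes: the surface avoids every integer y-axis point in the box; no x-intercept at any integer in the box.
Finally, putting this together gives p.

x^2 + x*y + y^2 + 3*y*z - 3*z^2 + 1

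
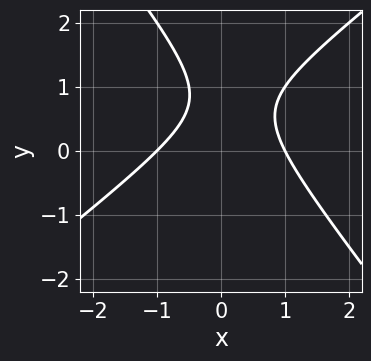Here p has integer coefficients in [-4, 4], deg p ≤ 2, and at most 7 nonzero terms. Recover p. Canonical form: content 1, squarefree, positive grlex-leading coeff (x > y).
(a) The degree is 2 — the shape is more complex than any degree-1 curve.
(b) From the axis intercepts and sections: the curve avoids every integer y-axis point in the box; among the integer gridlines, it crosses the x-axis at x ∈ {-1, 1}.
(c) The integer polynomial consistent with all of this is the stated p.

2*x^2 - x*y - 2*y^2 + 3*y - 2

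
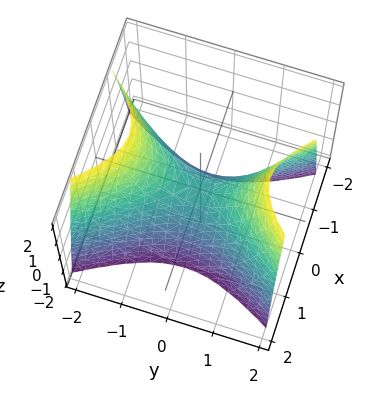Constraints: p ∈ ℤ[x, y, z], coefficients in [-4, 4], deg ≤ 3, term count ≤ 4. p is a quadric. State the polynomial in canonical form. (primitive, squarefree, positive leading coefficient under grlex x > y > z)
2*x^2 - y^2 + z

The degree is 2 — a hyperbolic paraboloid; a quadric.
Symmetries: the y ↦ −y reflection is a symmetry, so y appears only in even powers; the x ↦ −x reflection is a symmetry, so x appears only in even powers.
Checking where it meets the axes: it meets the x-axis at x = 0 (among the integer gridlines); one y-axis crossing is at y = 0; it crosses the z-axis at the gridline z = 0.
The integer polynomial consistent with all of this is the stated p.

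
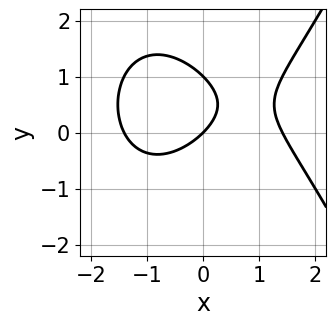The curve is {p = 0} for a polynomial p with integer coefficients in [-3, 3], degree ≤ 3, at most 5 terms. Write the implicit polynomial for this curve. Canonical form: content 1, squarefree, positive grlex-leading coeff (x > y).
First, deg p = 3. No degree-2 curve has this shape.
Next, reading off the gridlines: the y-axis gridline crossings are at y ∈ {0, 1}; it crosses the x-axis at the gridline x = 0.
Finally, fitting integer coefficients to these (and the overall shape) gives p.

x^3 - 2*y^2 - 2*x + 2*y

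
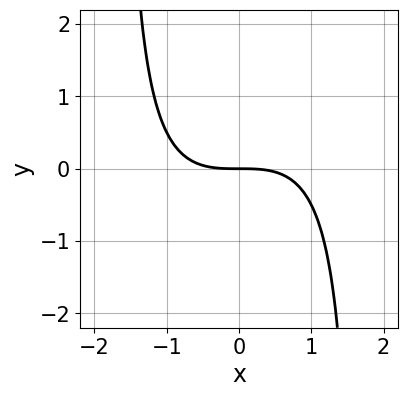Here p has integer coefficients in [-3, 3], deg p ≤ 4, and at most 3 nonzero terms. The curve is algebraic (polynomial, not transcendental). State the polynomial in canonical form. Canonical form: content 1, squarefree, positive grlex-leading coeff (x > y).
1. deg p = 3. A generic line meets the curve in up to 3 points.
2. Reading off the gridlines: it meets the y-axis at y = 0 (among the integer gridlines); one x-axis crossing is at x = 0.
3. The integer polynomial consistent with all of this is the stated p.

x^3 - x^2*y + 3*y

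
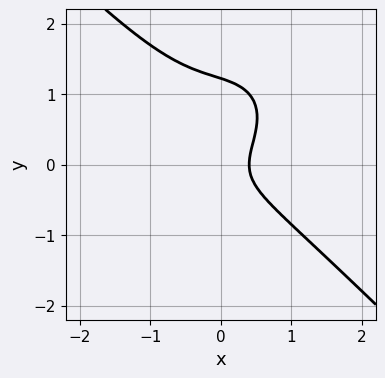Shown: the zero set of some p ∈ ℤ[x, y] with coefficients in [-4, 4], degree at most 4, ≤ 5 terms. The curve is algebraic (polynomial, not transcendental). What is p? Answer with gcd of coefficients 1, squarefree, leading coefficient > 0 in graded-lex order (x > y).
3*x^3 + 3*y^3 - 3*y^2 + 2*x - 1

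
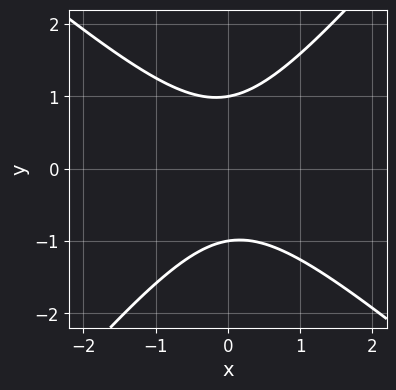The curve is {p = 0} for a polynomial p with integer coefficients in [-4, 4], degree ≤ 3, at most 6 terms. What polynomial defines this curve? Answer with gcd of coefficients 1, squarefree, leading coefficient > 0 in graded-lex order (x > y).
3*x^2 + x*y - 3*y^2 + 3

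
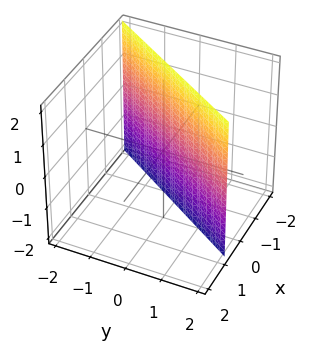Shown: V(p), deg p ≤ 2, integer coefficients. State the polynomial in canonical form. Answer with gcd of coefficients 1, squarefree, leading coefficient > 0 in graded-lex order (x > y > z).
3*x - 2*y + 2

deg p = 1.
Reading off the gridlines: one y-axis crossing is at y = 1; it misses every integer gridline on the z-axis.
Solving for integer coefficients yields p as stated.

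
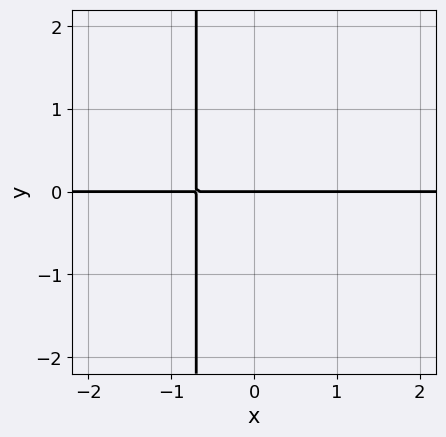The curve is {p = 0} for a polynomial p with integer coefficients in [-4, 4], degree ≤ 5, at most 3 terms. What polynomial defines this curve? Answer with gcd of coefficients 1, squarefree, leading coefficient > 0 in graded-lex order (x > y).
3*x^3*y - 2*x^2*y + 2*y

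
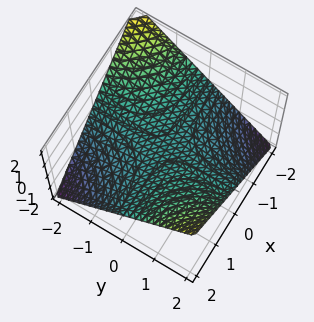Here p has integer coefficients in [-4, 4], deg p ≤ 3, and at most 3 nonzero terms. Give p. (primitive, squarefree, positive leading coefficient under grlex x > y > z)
(a) deg p = 2. A saddle surface; a quadric.
(b) Reading off the gridlines: every point of the x-axis in the box is on the surface; every point of the y-axis in the box is on the surface.
(c) Together with the visible shape, these determine p as stated.

x*y - 2*z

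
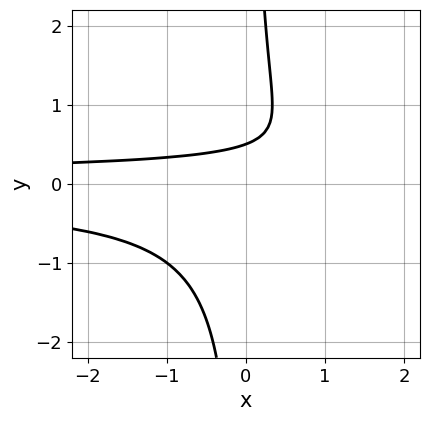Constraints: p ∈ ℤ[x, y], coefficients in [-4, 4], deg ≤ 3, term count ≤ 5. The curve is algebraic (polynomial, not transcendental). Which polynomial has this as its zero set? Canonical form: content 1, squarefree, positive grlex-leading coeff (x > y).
3*x*y^2 - 2*y + 1

deg p = 3.
From the axis intercepts and sections: no x-intercept at any integer in the box.
Matching integer coefficients to the picture gives p.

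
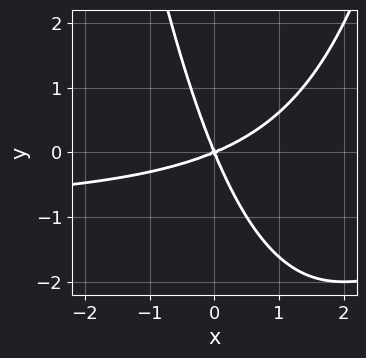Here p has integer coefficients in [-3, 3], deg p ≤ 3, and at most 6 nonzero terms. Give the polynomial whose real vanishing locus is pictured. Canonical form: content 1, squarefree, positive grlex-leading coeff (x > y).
First, degree: a generic line meets the curve in up to 3 points, so deg p = 3.
Then, reading off the gridlines: it meets the y-axis at y = 0 (among the integer gridlines); one x-axis crossing is at x = 0.
Finally, assembling these constraints gives the stated polynomial.

x^2*y + x^2 - 2*x*y - y^2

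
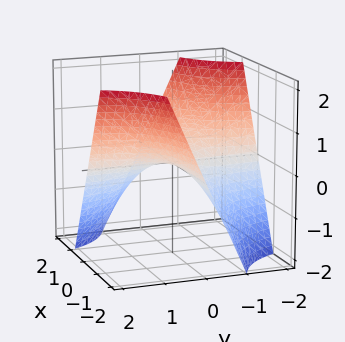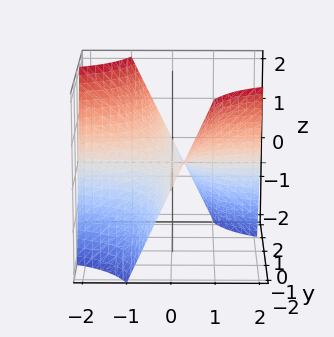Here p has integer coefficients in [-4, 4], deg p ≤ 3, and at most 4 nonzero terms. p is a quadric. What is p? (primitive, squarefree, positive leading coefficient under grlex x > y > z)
1. Degree: a hyperbolic paraboloid; a quadric, so deg p = 2.
2. From the axis intercepts and sections: one z-axis crossing is at z = 0; the visible x-axis segment lies entirely on the surface; the visible y-axis segment lies entirely on the surface.
3. Assembling these constraints gives the stated polynomial.

x*y + z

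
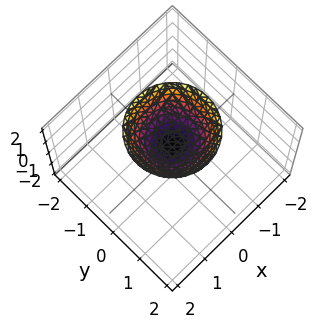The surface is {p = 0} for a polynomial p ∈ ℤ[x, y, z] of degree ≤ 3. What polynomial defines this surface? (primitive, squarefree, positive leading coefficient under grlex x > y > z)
3*x^2 + 3*y^2 - 3*z + 2

First, the degree is 2 — a generic line meets the surface in up to 2 points.
Next, symmetries: the z-axis is an axis of rotation, so x and y enter only as x² + y².
Next, from the axis intercepts and sections: a circular section at z = 2 has radius between 1 and 2; the surface avoids every integer y-axis point in the box; no x-intercept at any integer in the box.
Finally, solving for integer coefficients yields p as stated.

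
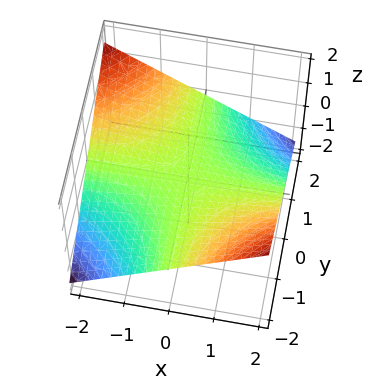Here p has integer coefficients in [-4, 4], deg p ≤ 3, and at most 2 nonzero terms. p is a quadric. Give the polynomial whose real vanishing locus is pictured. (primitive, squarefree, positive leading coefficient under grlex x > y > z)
(a) The degree is 2 — a hyperbolic paraboloid; a quadric.
(b) Observable constraints: every point of the y-axis in the box is on the surface; it crosses the z-axis at the gridline z = 0; every point of the x-axis in the box is on the surface.
(c) Solving for integer coefficients yields p as stated.

x*y + 3*z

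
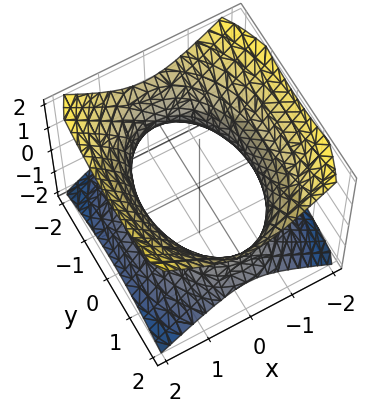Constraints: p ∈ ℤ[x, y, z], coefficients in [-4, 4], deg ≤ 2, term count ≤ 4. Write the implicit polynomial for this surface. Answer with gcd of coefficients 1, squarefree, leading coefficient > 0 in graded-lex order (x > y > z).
1. The degree is 2 — one connected sheet with a waist; a quadric.
2. Symmetries: mirror symmetry z ↦ −z ⇒ only even powers of z; it's symmetric under y → −y, forcing even powers of y; it's symmetric under x → −x, forcing even powers of x.
3. Against the integer gridlines: it misses every integer gridline on the z-axis.
4. Matching integer coefficients to the picture gives p.

2*x^2 + y^2 - 2*z^2 - 3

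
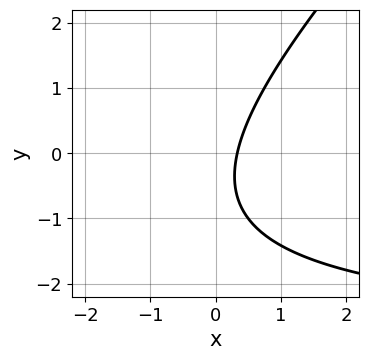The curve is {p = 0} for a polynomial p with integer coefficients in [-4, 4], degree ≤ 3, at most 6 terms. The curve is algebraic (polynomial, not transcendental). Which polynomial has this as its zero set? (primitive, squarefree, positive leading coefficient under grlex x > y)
(a) deg p = 2.
(b) Checking where it meets the axes: no y-intercept at any integer in the box.
(c) The integer polynomial consistent with all of this is the stated p.

x*y - y^2 + 3*x - y - 1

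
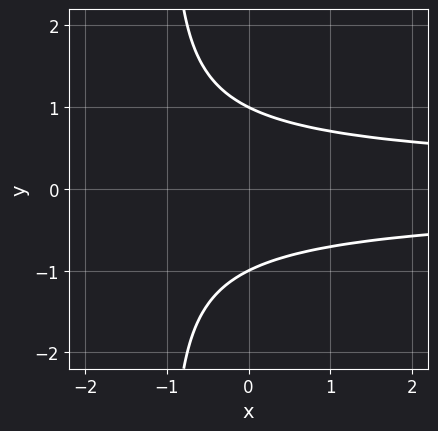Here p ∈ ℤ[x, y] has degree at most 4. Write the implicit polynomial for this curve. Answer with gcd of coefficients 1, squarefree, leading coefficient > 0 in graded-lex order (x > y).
x*y^2 + y^2 - 1

1. The degree is 3 — no degree-2 curve has this shape.
2. Symmetries: mirror symmetry y ↦ −y ⇒ only even powers of y.
3. Observable constraints: the curve avoids every integer x-axis point in the box; the y-axis gridline crossings are at y ∈ {-1, 1}.
4. Solving for integer coefficients yields p as stated.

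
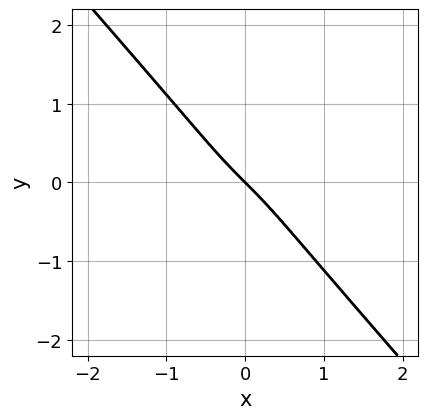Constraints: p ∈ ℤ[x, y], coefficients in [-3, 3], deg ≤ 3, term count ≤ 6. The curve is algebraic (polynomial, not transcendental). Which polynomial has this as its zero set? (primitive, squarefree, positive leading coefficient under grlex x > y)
(a) deg p = 3.
(b) Reading off the gridlines: it crosses the y-axis at the gridline y = 0; it meets the x-axis at x = 0 (among the integer gridlines).
(c) Assembling these constraints gives the stated polynomial.

3*x^3 + 2*y^3 + 2*x + 2*y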